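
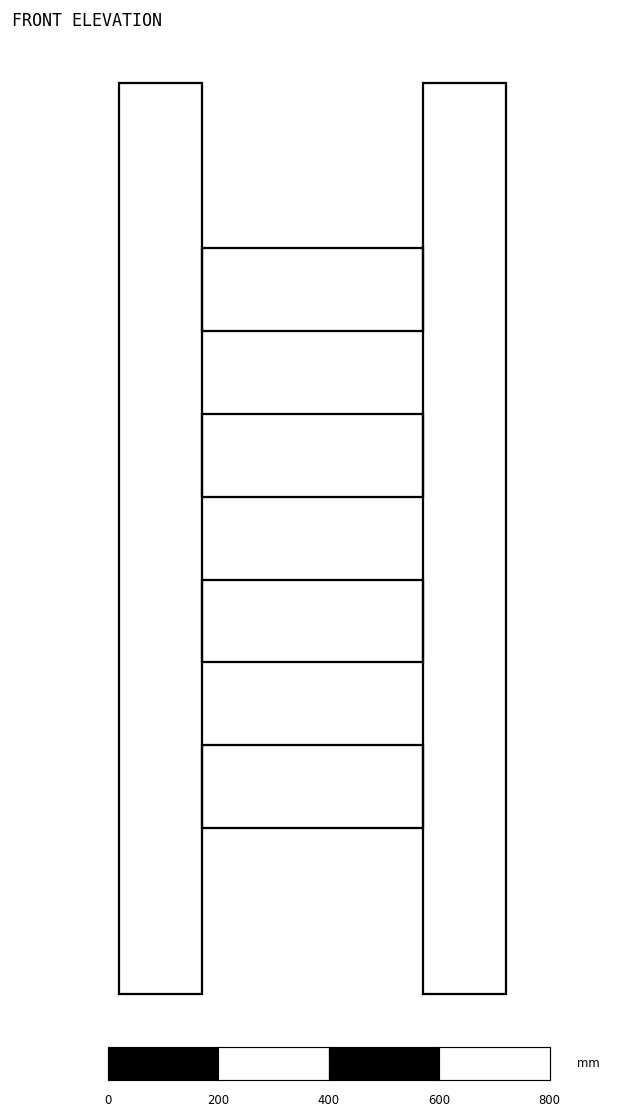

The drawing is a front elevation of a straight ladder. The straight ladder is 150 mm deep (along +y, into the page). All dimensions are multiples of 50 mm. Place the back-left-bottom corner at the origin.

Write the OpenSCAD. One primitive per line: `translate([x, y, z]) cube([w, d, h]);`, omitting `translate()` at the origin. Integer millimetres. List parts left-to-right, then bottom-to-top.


cube([150, 150, 1650]);
translate([150, 0, 300]) cube([400, 150, 150]);
translate([150, 0, 600]) cube([400, 150, 150]);
translate([150, 0, 900]) cube([400, 150, 150]);
translate([150, 0, 1200]) cube([400, 150, 150]);
translate([550, 0, 0]) cube([150, 150, 1650]);


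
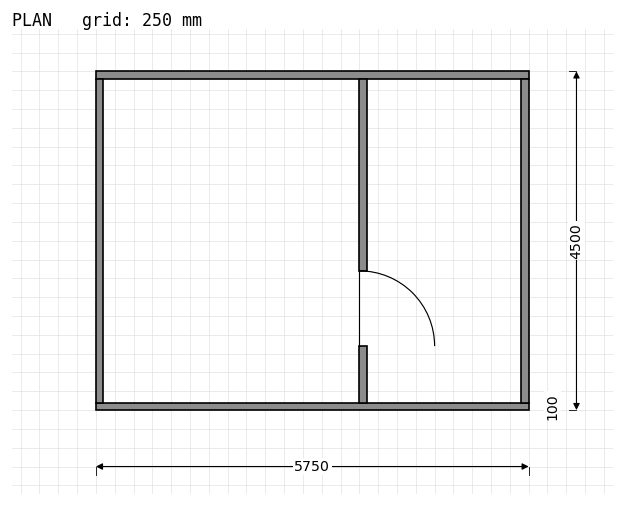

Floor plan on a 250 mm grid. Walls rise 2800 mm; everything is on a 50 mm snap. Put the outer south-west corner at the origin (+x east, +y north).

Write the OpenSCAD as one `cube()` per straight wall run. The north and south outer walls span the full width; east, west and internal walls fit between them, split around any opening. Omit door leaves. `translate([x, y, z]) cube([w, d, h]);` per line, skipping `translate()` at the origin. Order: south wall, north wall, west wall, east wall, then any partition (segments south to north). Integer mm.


cube([5750, 100, 2800]);
translate([0, 4400, 0]) cube([5750, 100, 2800]);
translate([0, 100, 0]) cube([100, 4300, 2800]);
translate([5650, 100, 0]) cube([100, 4300, 2800]);
translate([3500, 100, 0]) cube([100, 750, 2800]);
translate([3500, 1850, 0]) cube([100, 2550, 2800]);


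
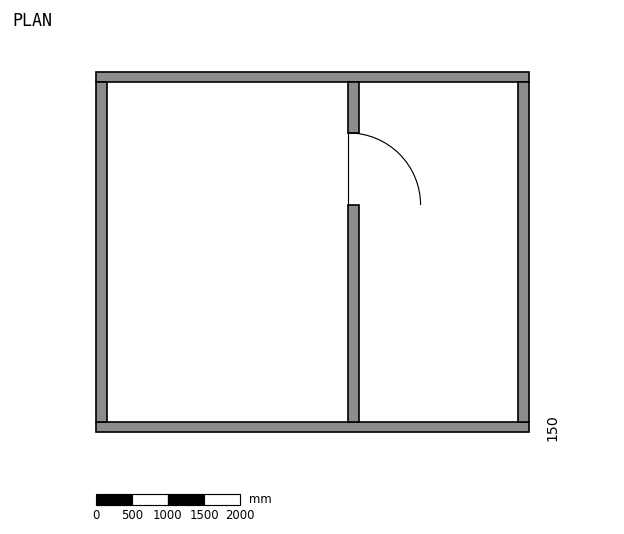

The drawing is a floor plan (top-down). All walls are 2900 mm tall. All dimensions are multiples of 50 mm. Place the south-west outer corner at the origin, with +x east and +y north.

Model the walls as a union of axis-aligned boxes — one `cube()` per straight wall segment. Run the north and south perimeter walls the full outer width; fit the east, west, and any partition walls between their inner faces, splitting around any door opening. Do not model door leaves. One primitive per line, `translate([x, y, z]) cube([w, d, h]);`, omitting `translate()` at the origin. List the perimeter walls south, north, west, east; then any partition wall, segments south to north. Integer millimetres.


cube([6000, 150, 2900]);
translate([0, 4850, 0]) cube([6000, 150, 2900]);
translate([0, 150, 0]) cube([150, 4700, 2900]);
translate([5850, 150, 0]) cube([150, 4700, 2900]);
translate([3500, 150, 0]) cube([150, 3000, 2900]);
translate([3500, 4150, 0]) cube([150, 700, 2900]);


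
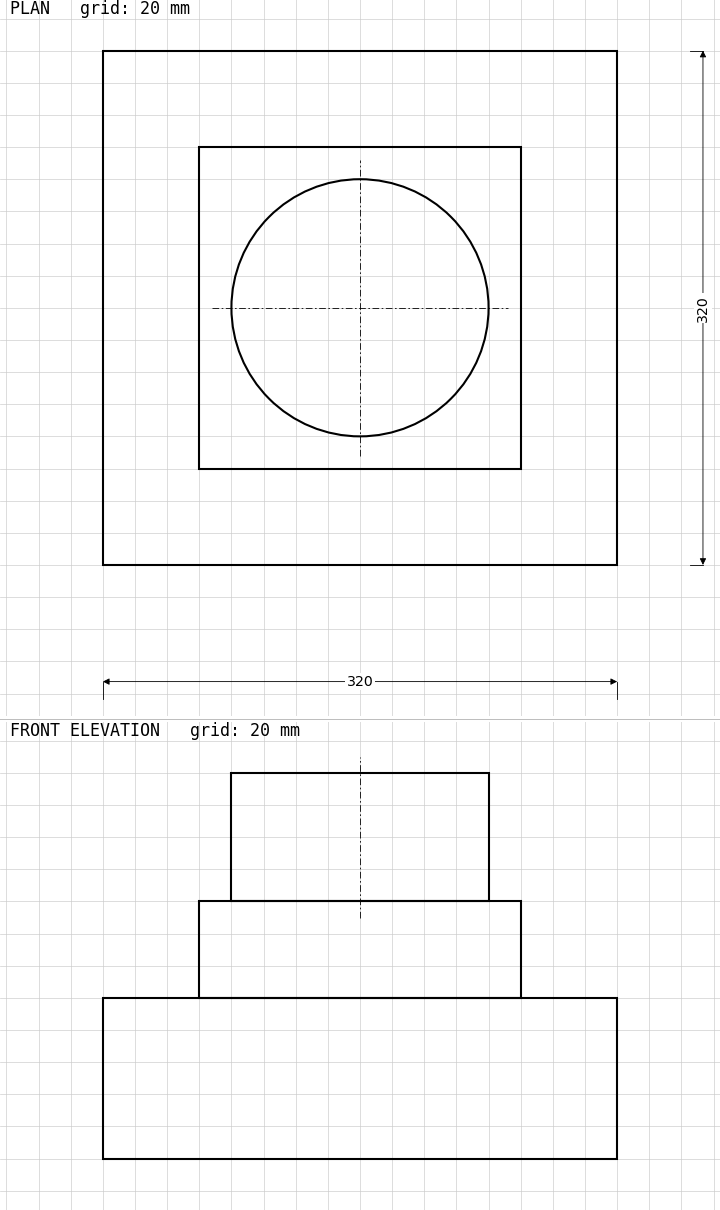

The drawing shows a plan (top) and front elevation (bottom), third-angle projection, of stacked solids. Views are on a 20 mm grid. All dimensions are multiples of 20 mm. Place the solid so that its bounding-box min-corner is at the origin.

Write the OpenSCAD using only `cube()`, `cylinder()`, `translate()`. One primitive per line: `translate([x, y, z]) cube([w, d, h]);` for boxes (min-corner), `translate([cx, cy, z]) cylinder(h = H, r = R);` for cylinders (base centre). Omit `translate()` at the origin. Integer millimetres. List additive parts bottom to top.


cube([320, 320, 100]);
translate([60, 60, 100]) cube([200, 200, 60]);
translate([160, 160, 160]) cylinder(h = 80, r = 80);


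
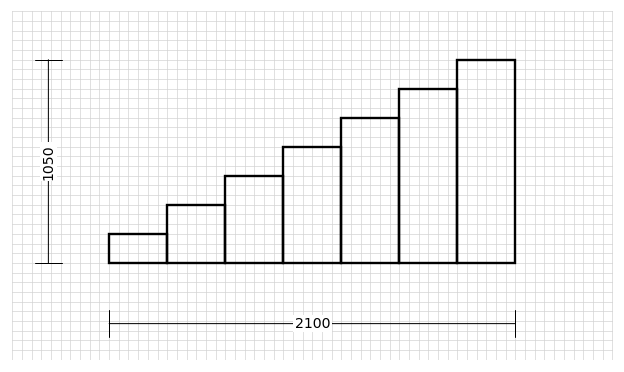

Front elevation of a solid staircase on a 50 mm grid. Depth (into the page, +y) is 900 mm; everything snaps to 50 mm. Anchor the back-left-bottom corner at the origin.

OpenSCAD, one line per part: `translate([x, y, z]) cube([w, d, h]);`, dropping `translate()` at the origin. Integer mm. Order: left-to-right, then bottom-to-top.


cube([300, 900, 150]);
translate([300, 0, 0]) cube([300, 900, 300]);
translate([600, 0, 0]) cube([300, 900, 450]);
translate([900, 0, 0]) cube([300, 900, 600]);
translate([1200, 0, 0]) cube([300, 900, 750]);
translate([1500, 0, 0]) cube([300, 900, 900]);
translate([1800, 0, 0]) cube([300, 900, 1050]);


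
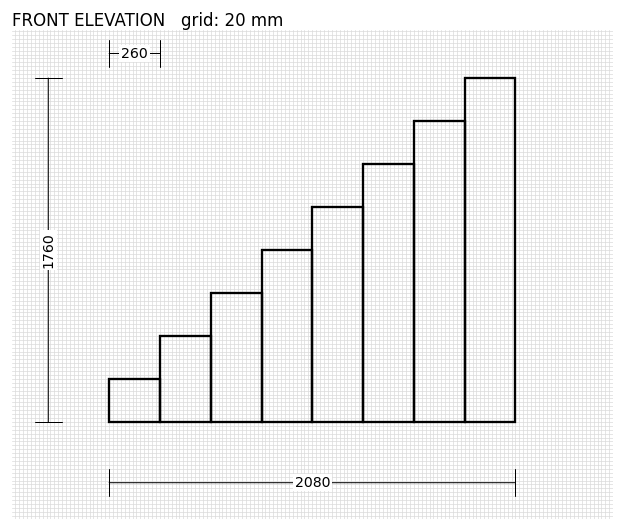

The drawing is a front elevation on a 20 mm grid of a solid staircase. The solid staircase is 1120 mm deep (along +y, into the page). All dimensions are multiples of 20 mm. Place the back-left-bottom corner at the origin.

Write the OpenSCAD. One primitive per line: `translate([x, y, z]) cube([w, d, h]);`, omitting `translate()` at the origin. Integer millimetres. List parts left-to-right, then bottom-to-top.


cube([260, 1120, 220]);
translate([260, 0, 0]) cube([260, 1120, 440]);
translate([520, 0, 0]) cube([260, 1120, 660]);
translate([780, 0, 0]) cube([260, 1120, 880]);
translate([1040, 0, 0]) cube([260, 1120, 1100]);
translate([1300, 0, 0]) cube([260, 1120, 1320]);
translate([1560, 0, 0]) cube([260, 1120, 1540]);
translate([1820, 0, 0]) cube([260, 1120, 1760]);


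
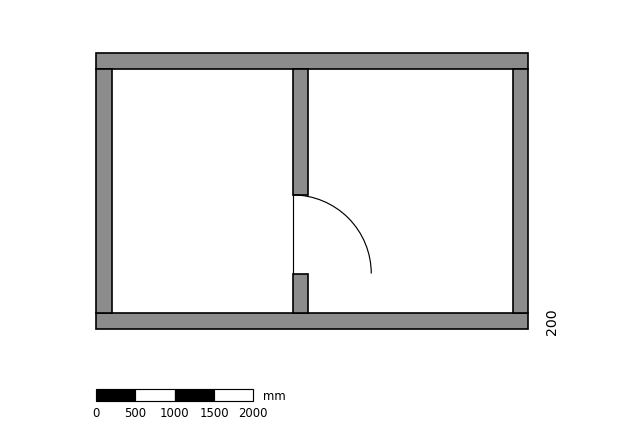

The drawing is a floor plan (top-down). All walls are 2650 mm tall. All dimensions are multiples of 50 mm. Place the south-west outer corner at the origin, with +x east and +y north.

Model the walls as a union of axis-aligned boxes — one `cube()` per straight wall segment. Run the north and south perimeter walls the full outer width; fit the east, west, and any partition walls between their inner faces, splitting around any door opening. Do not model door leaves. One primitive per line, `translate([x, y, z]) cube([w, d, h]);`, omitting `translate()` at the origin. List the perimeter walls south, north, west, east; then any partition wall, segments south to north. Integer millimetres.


cube([5500, 200, 2650]);
translate([0, 3300, 0]) cube([5500, 200, 2650]);
translate([0, 200, 0]) cube([200, 3100, 2650]);
translate([5300, 200, 0]) cube([200, 3100, 2650]);
translate([2500, 200, 0]) cube([200, 500, 2650]);
translate([2500, 1700, 0]) cube([200, 1600, 2650]);


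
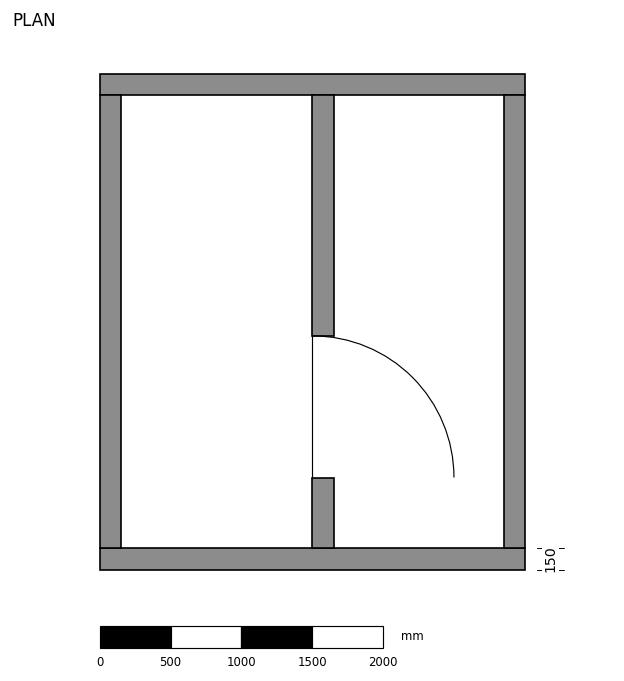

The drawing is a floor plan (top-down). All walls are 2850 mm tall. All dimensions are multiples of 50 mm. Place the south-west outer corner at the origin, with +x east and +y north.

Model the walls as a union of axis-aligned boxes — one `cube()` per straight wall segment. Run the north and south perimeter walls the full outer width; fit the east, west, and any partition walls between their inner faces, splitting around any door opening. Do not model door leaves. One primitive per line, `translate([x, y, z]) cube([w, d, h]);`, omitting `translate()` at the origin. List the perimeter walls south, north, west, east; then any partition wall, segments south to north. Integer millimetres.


cube([3000, 150, 2850]);
translate([0, 3350, 0]) cube([3000, 150, 2850]);
translate([0, 150, 0]) cube([150, 3200, 2850]);
translate([2850, 150, 0]) cube([150, 3200, 2850]);
translate([1500, 150, 0]) cube([150, 500, 2850]);
translate([1500, 1650, 0]) cube([150, 1700, 2850]);


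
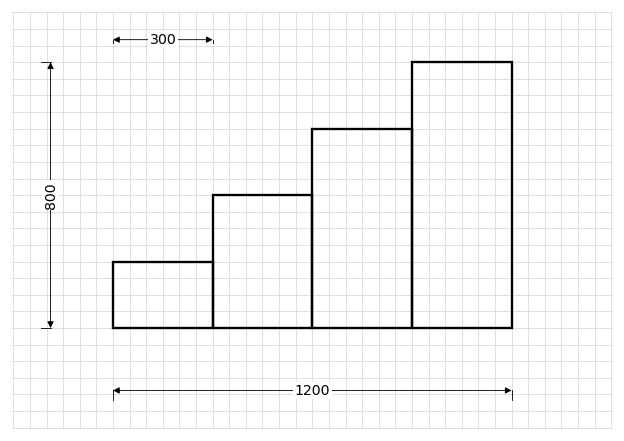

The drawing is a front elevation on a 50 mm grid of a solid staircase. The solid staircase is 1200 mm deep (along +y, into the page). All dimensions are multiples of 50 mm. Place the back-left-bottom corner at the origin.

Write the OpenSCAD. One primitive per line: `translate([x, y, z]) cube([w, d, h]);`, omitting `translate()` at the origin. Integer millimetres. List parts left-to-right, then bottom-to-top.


cube([300, 1200, 200]);
translate([300, 0, 0]) cube([300, 1200, 400]);
translate([600, 0, 0]) cube([300, 1200, 600]);
translate([900, 0, 0]) cube([300, 1200, 800]);


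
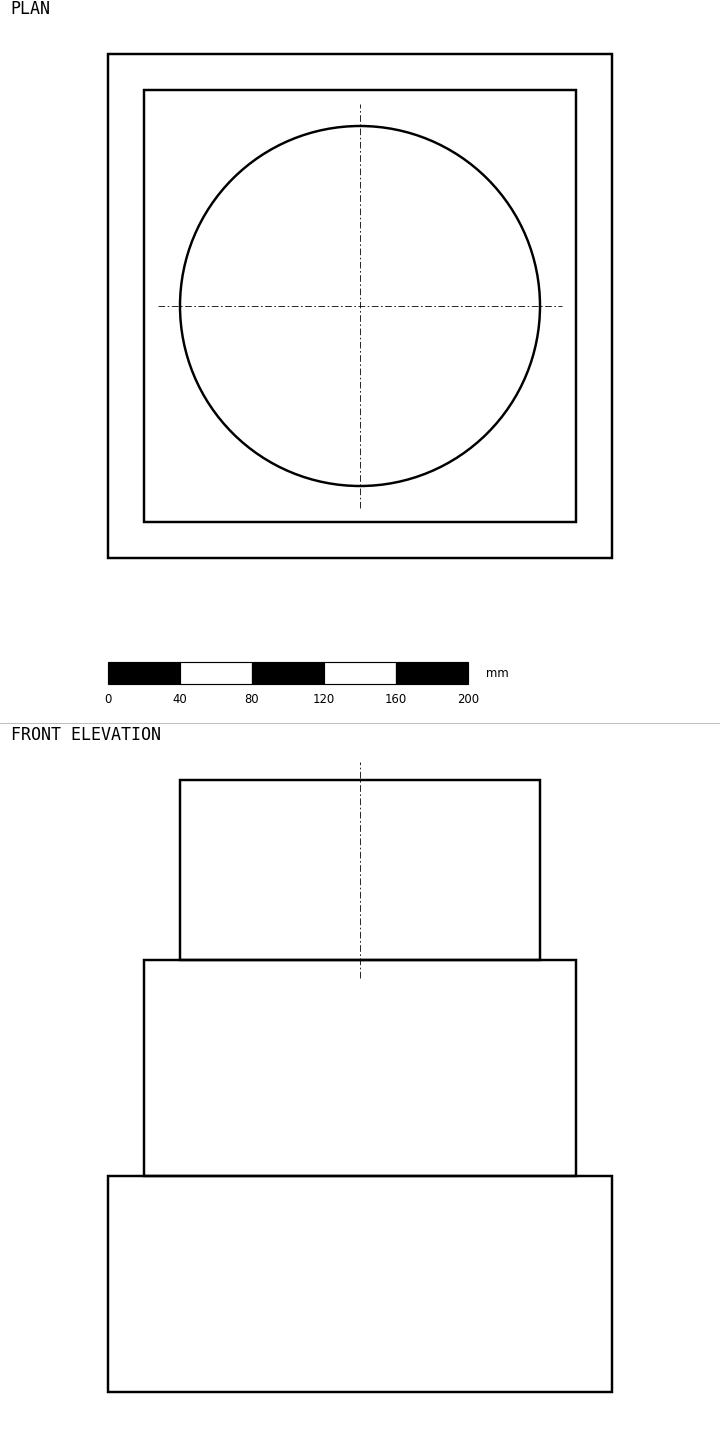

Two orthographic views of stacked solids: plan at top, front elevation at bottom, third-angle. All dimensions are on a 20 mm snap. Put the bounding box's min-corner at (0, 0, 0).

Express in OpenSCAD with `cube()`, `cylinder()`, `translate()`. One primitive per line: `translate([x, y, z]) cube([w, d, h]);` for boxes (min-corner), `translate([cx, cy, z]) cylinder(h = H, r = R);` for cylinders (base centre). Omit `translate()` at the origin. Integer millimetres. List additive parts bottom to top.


cube([280, 280, 120]);
translate([20, 20, 120]) cube([240, 240, 120]);
translate([140, 140, 240]) cylinder(h = 100, r = 100);


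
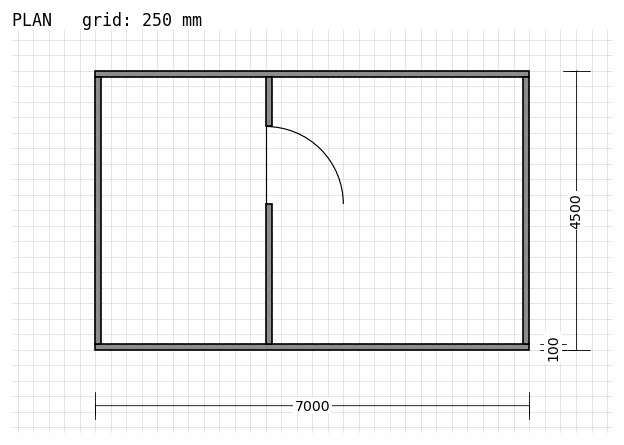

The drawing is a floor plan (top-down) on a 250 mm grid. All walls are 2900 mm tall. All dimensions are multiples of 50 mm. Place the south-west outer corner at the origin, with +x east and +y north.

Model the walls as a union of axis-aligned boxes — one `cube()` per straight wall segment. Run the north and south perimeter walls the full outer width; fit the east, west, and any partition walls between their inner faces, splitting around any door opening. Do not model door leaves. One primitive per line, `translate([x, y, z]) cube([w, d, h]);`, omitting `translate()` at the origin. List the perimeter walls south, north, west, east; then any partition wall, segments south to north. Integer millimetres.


cube([7000, 100, 2900]);
translate([0, 4400, 0]) cube([7000, 100, 2900]);
translate([0, 100, 0]) cube([100, 4300, 2900]);
translate([6900, 100, 0]) cube([100, 4300, 2900]);
translate([2750, 100, 0]) cube([100, 2250, 2900]);
translate([2750, 3600, 0]) cube([100, 800, 2900]);


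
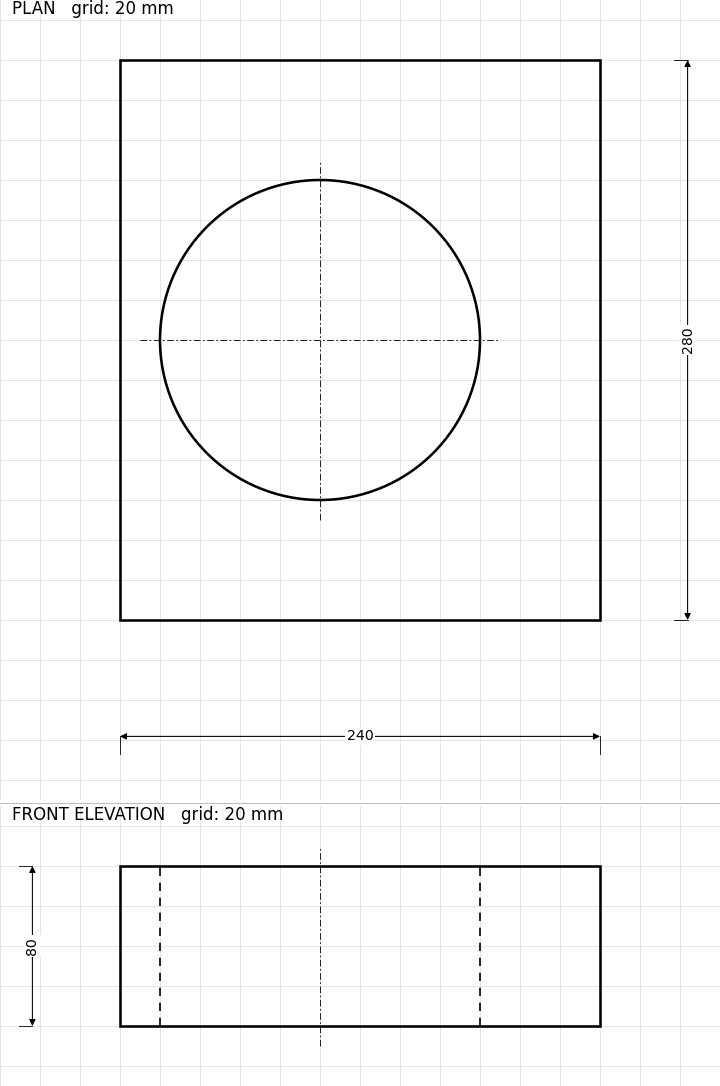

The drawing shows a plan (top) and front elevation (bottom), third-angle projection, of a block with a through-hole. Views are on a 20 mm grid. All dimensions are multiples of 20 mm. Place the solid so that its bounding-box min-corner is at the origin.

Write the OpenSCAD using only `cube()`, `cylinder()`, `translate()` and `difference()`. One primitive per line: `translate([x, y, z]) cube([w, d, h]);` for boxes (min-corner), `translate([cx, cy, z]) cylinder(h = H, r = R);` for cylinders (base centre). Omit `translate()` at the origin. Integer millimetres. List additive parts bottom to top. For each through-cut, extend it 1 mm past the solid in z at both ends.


difference() {
  cube([240, 280, 80]);
  translate([100, 140, -1]) cylinder(h = 82, r = 80);
}


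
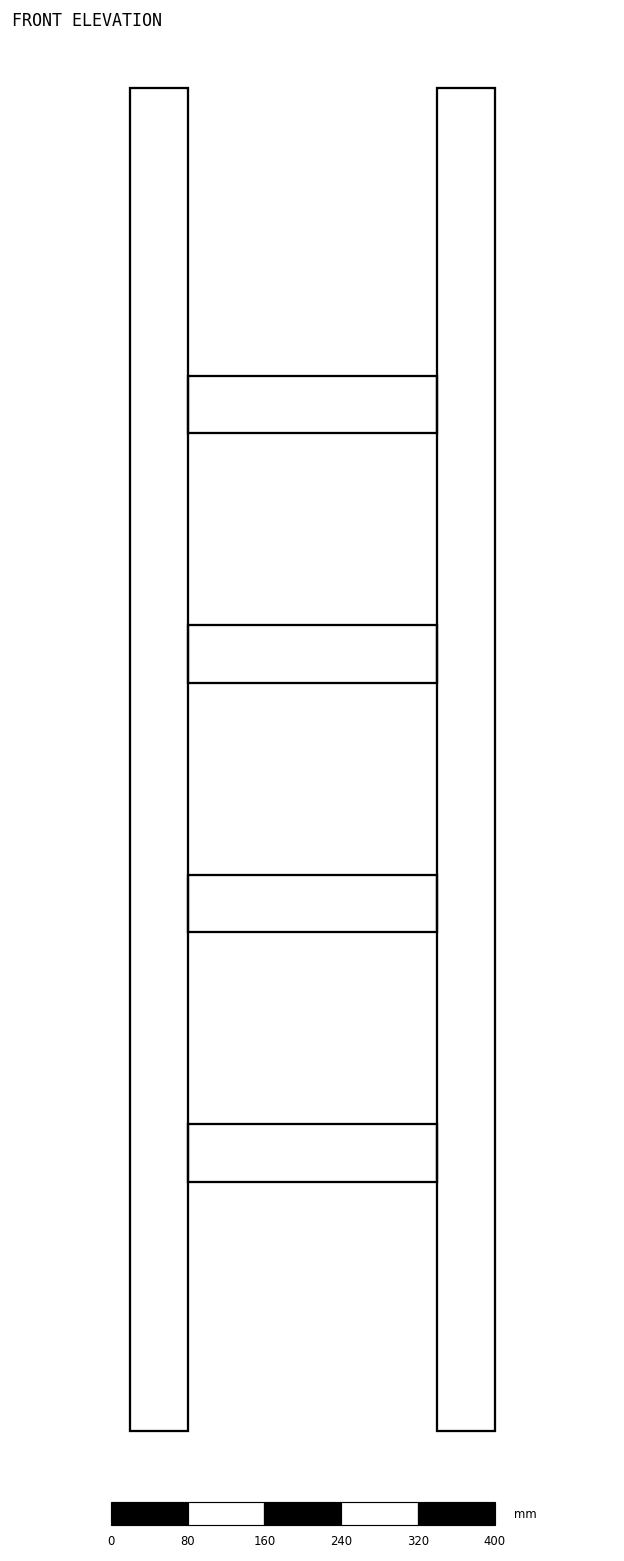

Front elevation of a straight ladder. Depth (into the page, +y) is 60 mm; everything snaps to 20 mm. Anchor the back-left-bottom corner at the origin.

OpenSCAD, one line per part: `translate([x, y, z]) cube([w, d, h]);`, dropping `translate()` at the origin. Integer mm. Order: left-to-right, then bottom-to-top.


cube([60, 60, 1400]);
translate([60, 0, 260]) cube([260, 60, 60]);
translate([60, 0, 520]) cube([260, 60, 60]);
translate([60, 0, 780]) cube([260, 60, 60]);
translate([60, 0, 1040]) cube([260, 60, 60]);
translate([320, 0, 0]) cube([60, 60, 1400]);


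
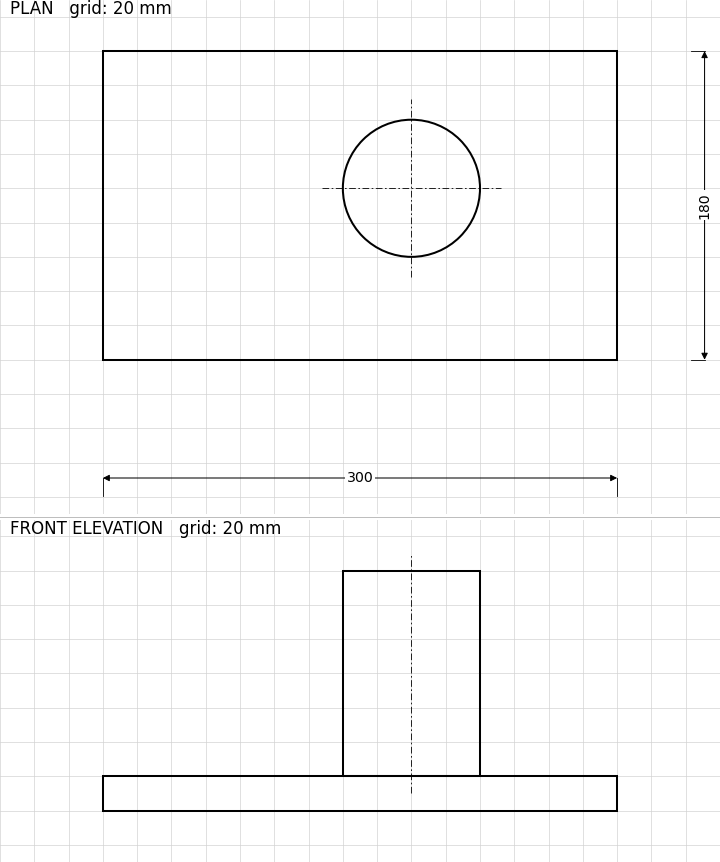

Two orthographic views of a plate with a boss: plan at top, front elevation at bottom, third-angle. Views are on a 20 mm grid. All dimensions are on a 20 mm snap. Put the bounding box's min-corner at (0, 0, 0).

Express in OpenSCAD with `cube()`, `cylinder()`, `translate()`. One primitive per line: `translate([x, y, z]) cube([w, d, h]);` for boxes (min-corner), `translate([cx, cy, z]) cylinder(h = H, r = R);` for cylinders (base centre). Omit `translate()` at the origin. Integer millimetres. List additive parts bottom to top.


cube([300, 180, 20]);
translate([180, 100, 20]) cylinder(h = 120, r = 40);


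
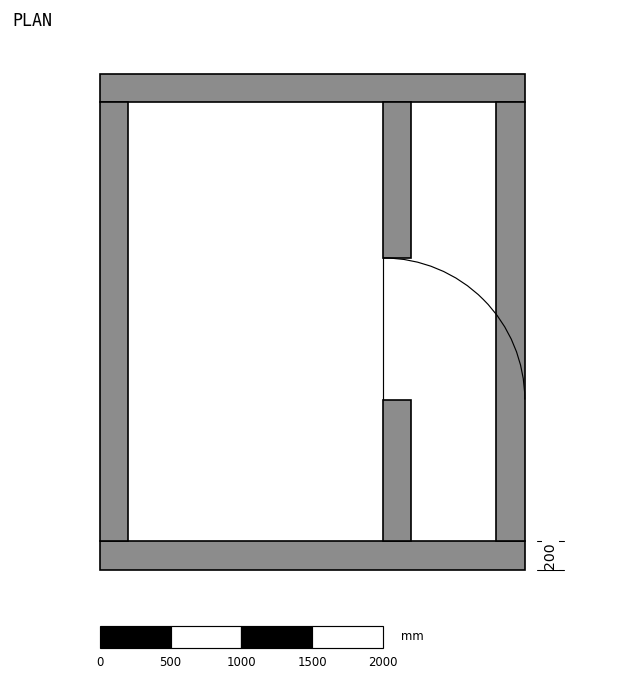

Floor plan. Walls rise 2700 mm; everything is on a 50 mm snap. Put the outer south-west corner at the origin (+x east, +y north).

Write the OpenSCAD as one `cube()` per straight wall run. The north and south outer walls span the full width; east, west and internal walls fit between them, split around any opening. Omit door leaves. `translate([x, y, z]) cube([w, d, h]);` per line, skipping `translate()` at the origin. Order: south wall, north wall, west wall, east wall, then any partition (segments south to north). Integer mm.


cube([3000, 200, 2700]);
translate([0, 3300, 0]) cube([3000, 200, 2700]);
translate([0, 200, 0]) cube([200, 3100, 2700]);
translate([2800, 200, 0]) cube([200, 3100, 2700]);
translate([2000, 200, 0]) cube([200, 1000, 2700]);
translate([2000, 2200, 0]) cube([200, 1100, 2700]);


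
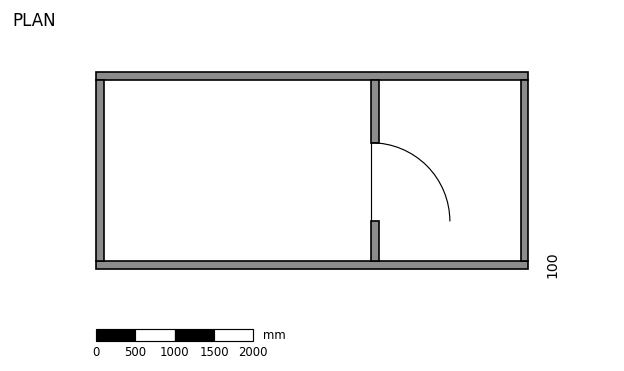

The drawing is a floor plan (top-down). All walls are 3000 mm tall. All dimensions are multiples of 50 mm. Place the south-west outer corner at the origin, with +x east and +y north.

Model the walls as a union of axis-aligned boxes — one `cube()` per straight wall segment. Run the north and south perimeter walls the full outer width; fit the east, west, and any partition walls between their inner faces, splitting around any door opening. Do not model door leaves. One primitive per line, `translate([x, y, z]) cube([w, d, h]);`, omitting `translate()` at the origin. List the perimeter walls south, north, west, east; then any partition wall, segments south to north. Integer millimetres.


cube([5500, 100, 3000]);
translate([0, 2400, 0]) cube([5500, 100, 3000]);
translate([0, 100, 0]) cube([100, 2300, 3000]);
translate([5400, 100, 0]) cube([100, 2300, 3000]);
translate([3500, 100, 0]) cube([100, 500, 3000]);
translate([3500, 1600, 0]) cube([100, 800, 3000]);


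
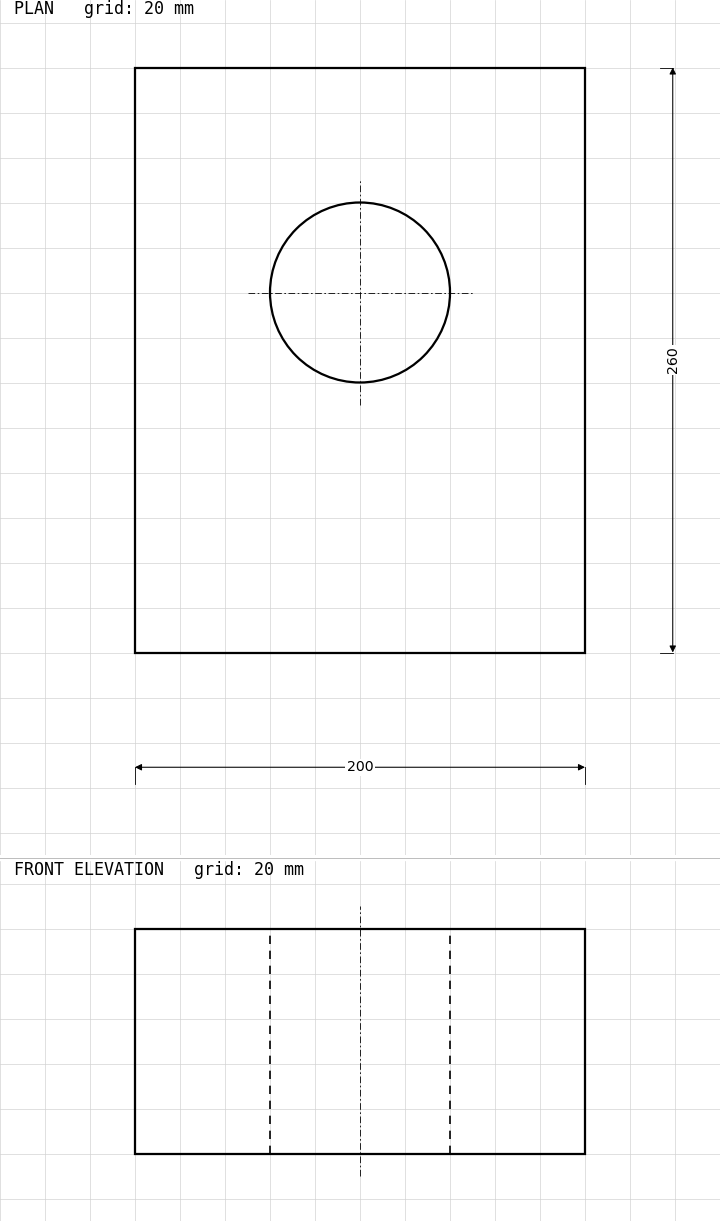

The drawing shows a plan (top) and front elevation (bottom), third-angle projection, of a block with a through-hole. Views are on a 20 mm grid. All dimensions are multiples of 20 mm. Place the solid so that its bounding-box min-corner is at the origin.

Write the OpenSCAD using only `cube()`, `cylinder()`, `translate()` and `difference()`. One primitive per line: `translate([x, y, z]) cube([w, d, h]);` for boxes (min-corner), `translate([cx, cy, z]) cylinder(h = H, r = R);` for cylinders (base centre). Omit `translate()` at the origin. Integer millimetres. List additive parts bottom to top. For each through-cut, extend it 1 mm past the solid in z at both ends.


difference() {
  cube([200, 260, 100]);
  translate([100, 160, -1]) cylinder(h = 102, r = 40);
}


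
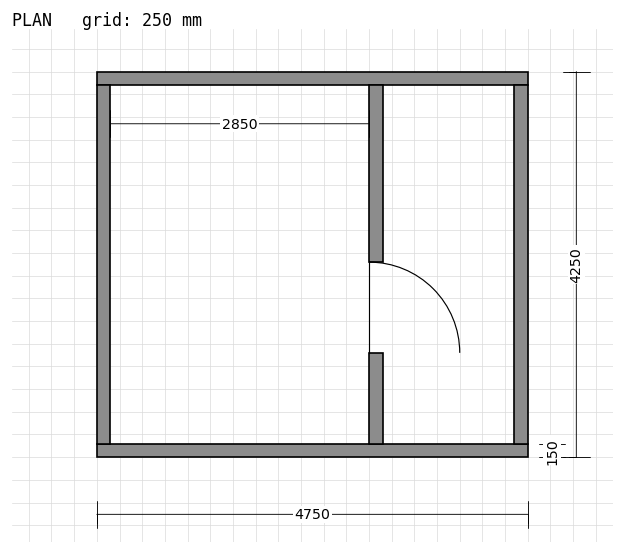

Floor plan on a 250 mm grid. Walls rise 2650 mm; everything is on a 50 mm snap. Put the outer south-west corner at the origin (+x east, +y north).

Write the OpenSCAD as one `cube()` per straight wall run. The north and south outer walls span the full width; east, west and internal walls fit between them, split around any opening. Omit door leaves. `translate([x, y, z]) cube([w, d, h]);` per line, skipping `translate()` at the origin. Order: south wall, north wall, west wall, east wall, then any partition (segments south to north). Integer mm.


cube([4750, 150, 2650]);
translate([0, 4100, 0]) cube([4750, 150, 2650]);
translate([0, 150, 0]) cube([150, 3950, 2650]);
translate([4600, 150, 0]) cube([150, 3950, 2650]);
translate([3000, 150, 0]) cube([150, 1000, 2650]);
translate([3000, 2150, 0]) cube([150, 1950, 2650]);


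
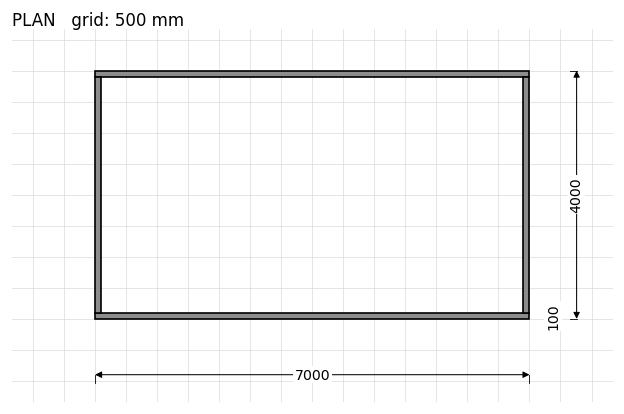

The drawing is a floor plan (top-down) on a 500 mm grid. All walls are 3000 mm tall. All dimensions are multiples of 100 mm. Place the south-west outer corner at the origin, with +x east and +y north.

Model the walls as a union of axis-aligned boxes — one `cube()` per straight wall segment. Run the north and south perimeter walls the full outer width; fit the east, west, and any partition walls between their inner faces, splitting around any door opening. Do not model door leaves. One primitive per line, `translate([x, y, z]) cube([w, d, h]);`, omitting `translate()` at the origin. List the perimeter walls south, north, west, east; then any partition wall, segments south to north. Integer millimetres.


cube([7000, 100, 3000]);
translate([0, 3900, 0]) cube([7000, 100, 3000]);
translate([0, 100, 0]) cube([100, 3800, 3000]);
translate([6900, 100, 0]) cube([100, 3800, 3000]);


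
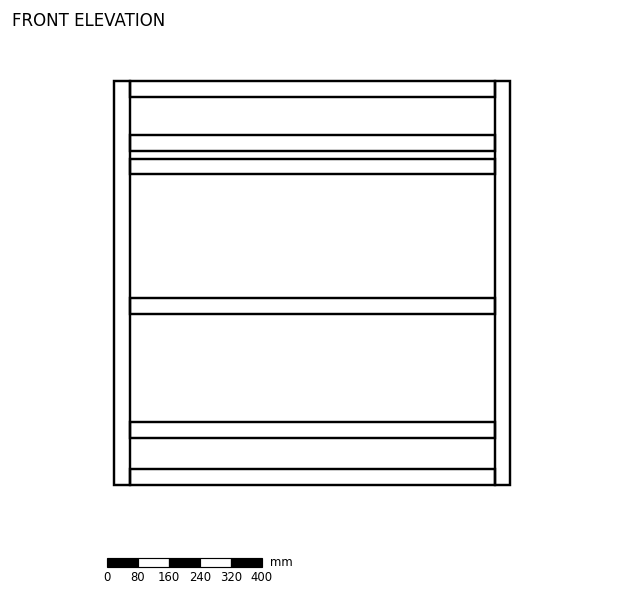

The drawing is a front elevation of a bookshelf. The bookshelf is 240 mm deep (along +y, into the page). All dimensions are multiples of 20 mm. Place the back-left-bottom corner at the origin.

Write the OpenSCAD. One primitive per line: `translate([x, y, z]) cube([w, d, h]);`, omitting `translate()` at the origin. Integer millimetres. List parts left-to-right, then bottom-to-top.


cube([40, 240, 1040]);
translate([40, 0, 0]) cube([940, 240, 40]);
translate([40, 0, 120]) cube([940, 240, 40]);
translate([40, 0, 440]) cube([940, 240, 40]);
translate([40, 0, 800]) cube([940, 240, 40]);
translate([40, 0, 860]) cube([940, 240, 40]);
translate([40, 0, 1000]) cube([940, 240, 40]);
translate([980, 0, 0]) cube([40, 240, 1040]);


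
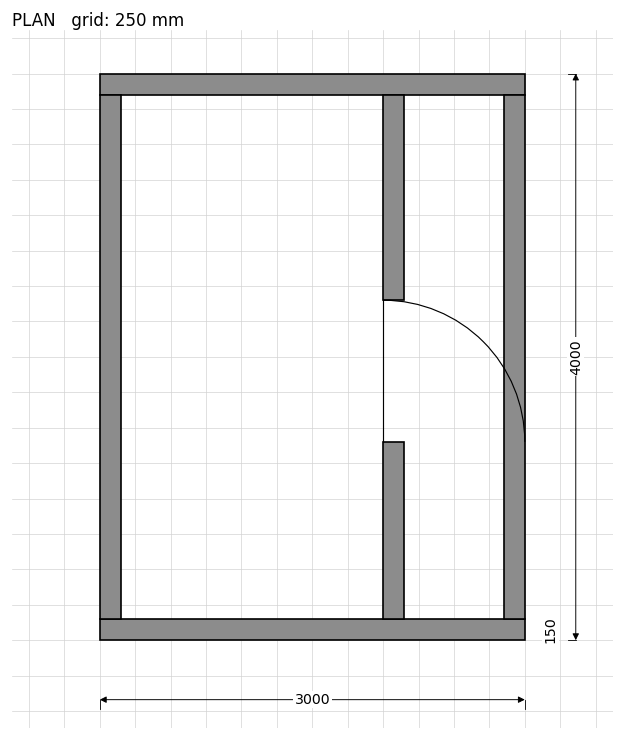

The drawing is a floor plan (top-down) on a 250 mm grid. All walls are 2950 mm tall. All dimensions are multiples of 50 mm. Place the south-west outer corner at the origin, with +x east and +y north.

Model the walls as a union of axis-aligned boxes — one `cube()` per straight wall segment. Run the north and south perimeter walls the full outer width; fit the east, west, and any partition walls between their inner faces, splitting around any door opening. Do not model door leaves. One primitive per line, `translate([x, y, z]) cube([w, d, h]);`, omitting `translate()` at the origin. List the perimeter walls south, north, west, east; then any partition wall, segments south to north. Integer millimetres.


cube([3000, 150, 2950]);
translate([0, 3850, 0]) cube([3000, 150, 2950]);
translate([0, 150, 0]) cube([150, 3700, 2950]);
translate([2850, 150, 0]) cube([150, 3700, 2950]);
translate([2000, 150, 0]) cube([150, 1250, 2950]);
translate([2000, 2400, 0]) cube([150, 1450, 2950]);


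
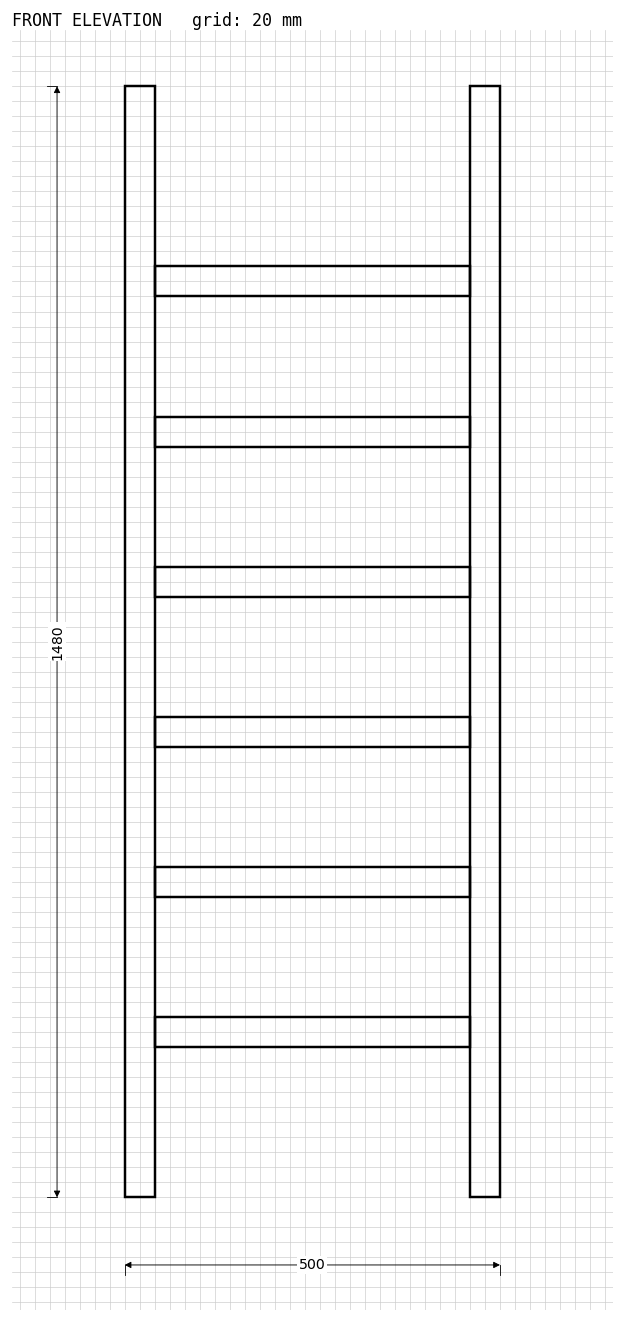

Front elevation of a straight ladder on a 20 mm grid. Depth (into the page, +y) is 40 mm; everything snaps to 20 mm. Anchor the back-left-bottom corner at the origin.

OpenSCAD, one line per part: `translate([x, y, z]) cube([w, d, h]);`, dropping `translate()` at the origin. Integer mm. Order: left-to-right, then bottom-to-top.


cube([40, 40, 1480]);
translate([40, 0, 200]) cube([420, 40, 40]);
translate([40, 0, 400]) cube([420, 40, 40]);
translate([40, 0, 600]) cube([420, 40, 40]);
translate([40, 0, 800]) cube([420, 40, 40]);
translate([40, 0, 1000]) cube([420, 40, 40]);
translate([40, 0, 1200]) cube([420, 40, 40]);
translate([460, 0, 0]) cube([40, 40, 1480]);


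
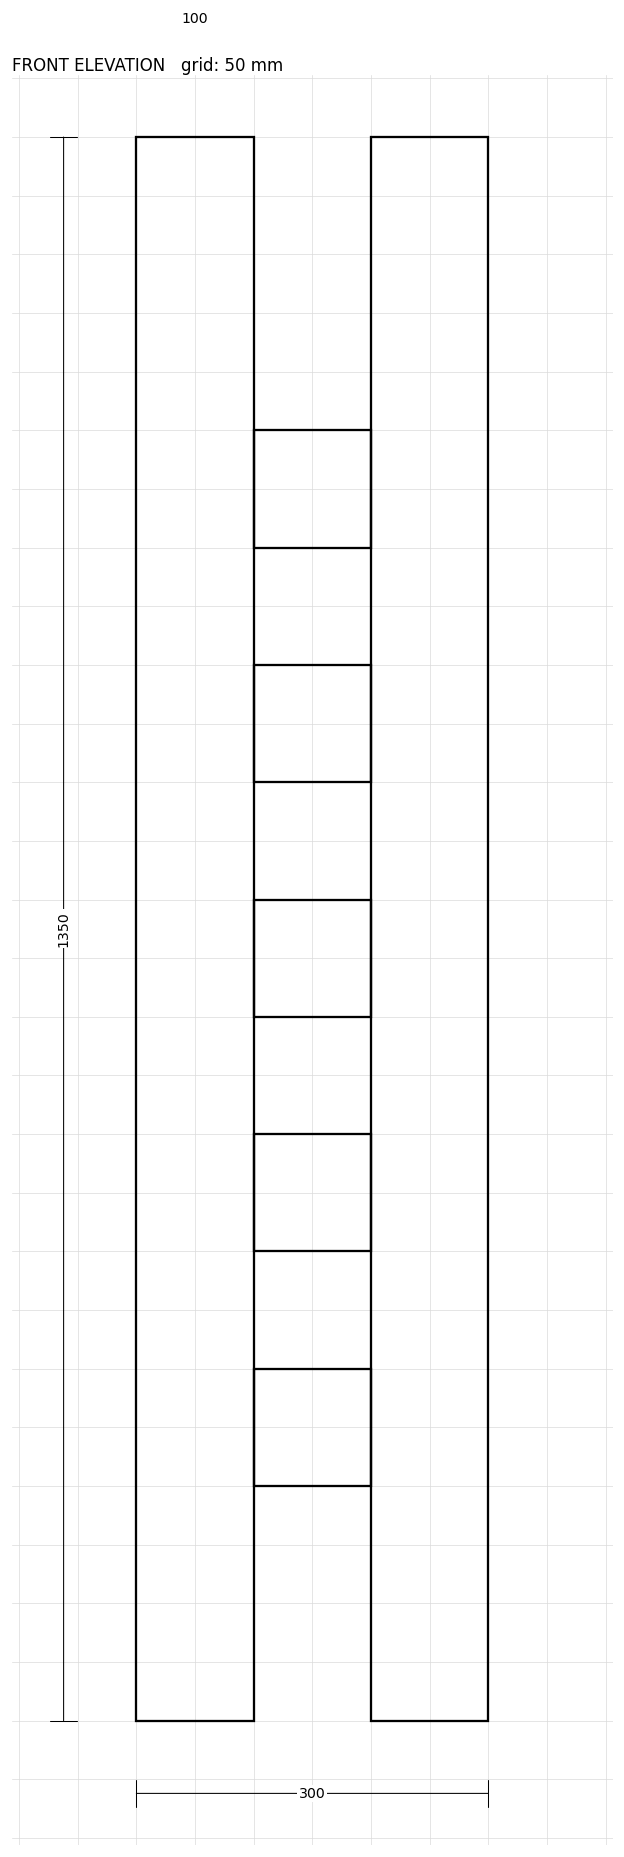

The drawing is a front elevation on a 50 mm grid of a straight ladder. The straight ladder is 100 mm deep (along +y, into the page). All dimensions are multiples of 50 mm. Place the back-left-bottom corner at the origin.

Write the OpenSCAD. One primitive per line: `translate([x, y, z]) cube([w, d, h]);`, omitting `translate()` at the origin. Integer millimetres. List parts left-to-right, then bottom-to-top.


cube([100, 100, 1350]);
translate([100, 0, 200]) cube([100, 100, 100]);
translate([100, 0, 400]) cube([100, 100, 100]);
translate([100, 0, 600]) cube([100, 100, 100]);
translate([100, 0, 800]) cube([100, 100, 100]);
translate([100, 0, 1000]) cube([100, 100, 100]);
translate([200, 0, 0]) cube([100, 100, 1350]);


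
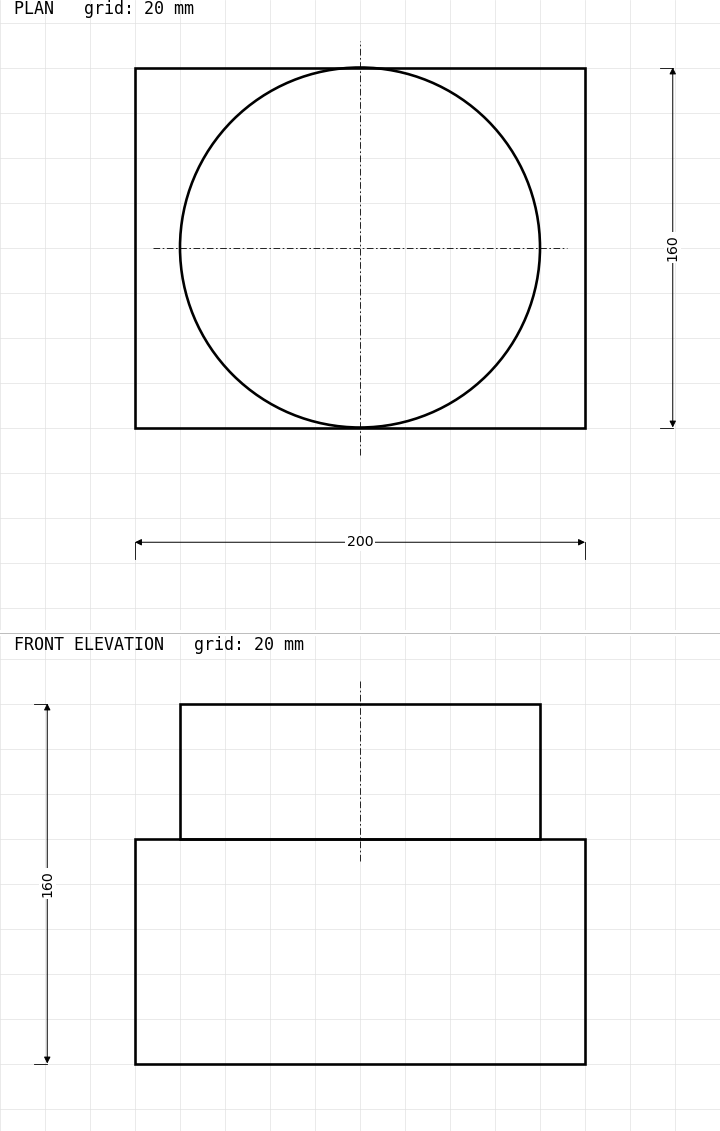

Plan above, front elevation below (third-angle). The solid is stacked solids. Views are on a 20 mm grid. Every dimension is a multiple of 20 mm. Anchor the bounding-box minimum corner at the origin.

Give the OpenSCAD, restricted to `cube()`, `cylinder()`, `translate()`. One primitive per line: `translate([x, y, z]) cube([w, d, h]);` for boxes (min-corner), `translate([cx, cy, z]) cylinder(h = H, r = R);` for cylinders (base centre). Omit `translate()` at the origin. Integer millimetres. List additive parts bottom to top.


cube([200, 160, 100]);
translate([100, 80, 100]) cylinder(h = 60, r = 80);


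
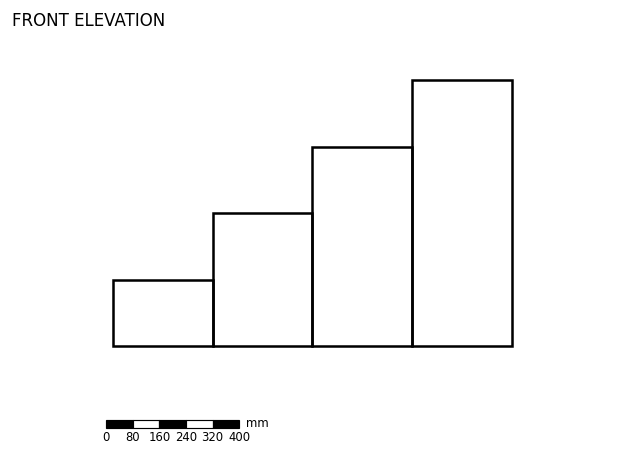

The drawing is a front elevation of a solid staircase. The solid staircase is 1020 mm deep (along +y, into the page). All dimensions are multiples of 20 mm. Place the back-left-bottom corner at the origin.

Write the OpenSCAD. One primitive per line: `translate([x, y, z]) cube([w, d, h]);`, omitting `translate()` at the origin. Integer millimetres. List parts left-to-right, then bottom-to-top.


cube([300, 1020, 200]);
translate([300, 0, 0]) cube([300, 1020, 400]);
translate([600, 0, 0]) cube([300, 1020, 600]);
translate([900, 0, 0]) cube([300, 1020, 800]);


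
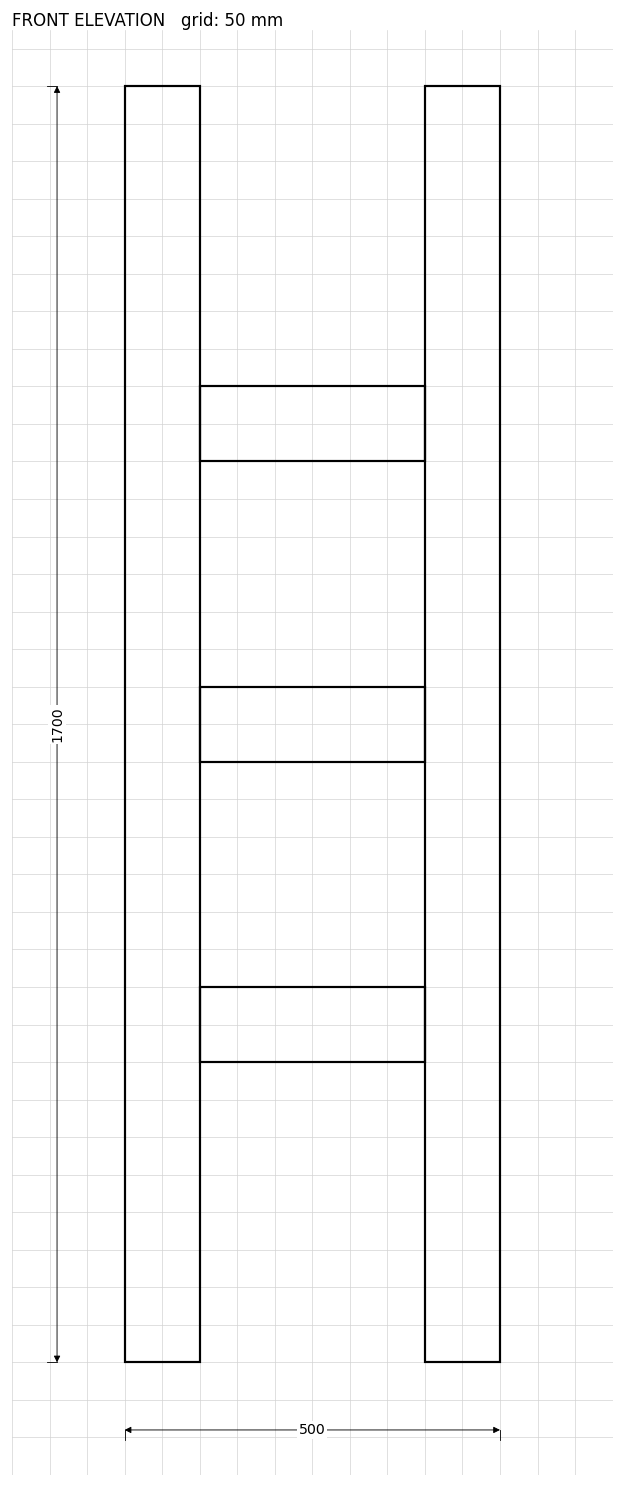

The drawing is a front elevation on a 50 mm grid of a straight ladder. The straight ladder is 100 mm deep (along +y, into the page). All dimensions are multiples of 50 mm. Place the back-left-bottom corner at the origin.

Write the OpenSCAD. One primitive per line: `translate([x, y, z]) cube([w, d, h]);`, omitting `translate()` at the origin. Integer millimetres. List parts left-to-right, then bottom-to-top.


cube([100, 100, 1700]);
translate([100, 0, 400]) cube([300, 100, 100]);
translate([100, 0, 800]) cube([300, 100, 100]);
translate([100, 0, 1200]) cube([300, 100, 100]);
translate([400, 0, 0]) cube([100, 100, 1700]);


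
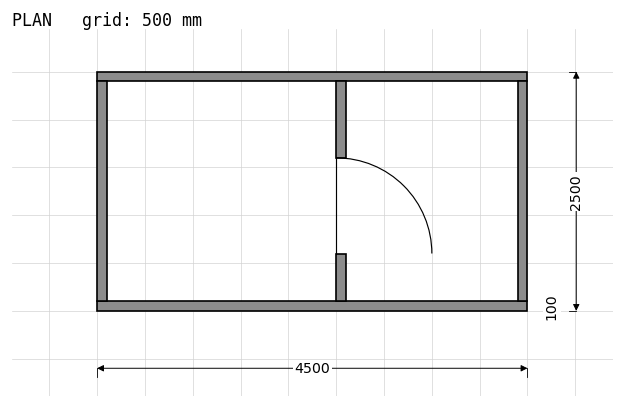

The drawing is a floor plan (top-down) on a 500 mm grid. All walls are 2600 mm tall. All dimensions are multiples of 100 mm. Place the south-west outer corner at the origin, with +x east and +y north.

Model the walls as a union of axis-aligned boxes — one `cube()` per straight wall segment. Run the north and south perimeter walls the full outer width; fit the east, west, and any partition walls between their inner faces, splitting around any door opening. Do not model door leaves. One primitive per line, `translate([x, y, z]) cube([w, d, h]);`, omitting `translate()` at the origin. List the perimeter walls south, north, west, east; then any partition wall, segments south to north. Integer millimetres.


cube([4500, 100, 2600]);
translate([0, 2400, 0]) cube([4500, 100, 2600]);
translate([0, 100, 0]) cube([100, 2300, 2600]);
translate([4400, 100, 0]) cube([100, 2300, 2600]);
translate([2500, 100, 0]) cube([100, 500, 2600]);
translate([2500, 1600, 0]) cube([100, 800, 2600]);


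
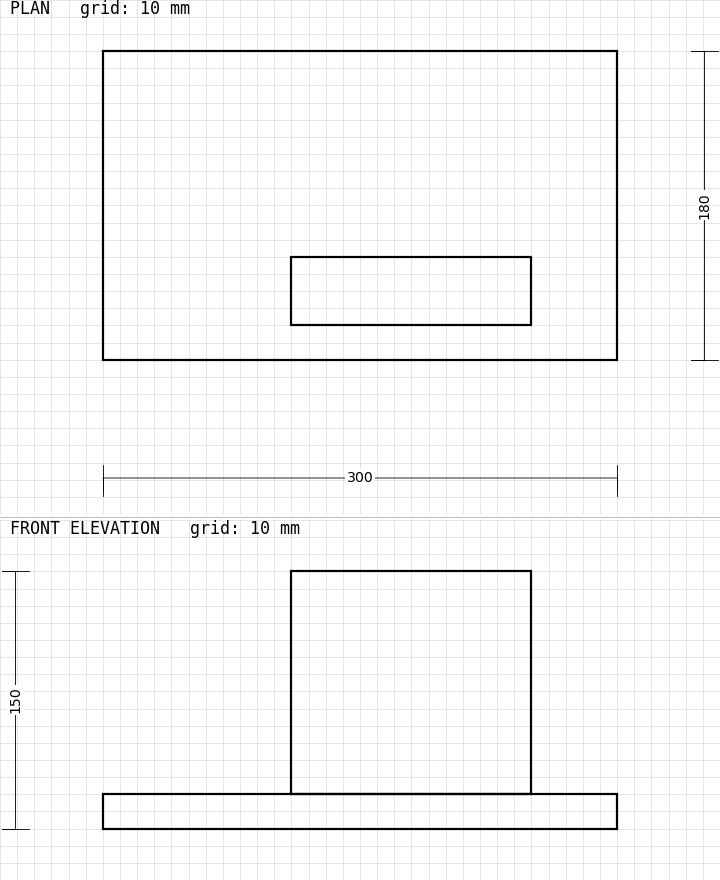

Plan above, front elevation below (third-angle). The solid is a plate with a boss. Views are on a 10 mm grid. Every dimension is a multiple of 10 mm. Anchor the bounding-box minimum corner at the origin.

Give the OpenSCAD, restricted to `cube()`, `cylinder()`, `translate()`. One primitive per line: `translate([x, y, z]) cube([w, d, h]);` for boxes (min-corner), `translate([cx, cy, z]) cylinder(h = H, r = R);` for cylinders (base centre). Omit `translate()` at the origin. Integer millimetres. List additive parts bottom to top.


cube([300, 180, 20]);
translate([110, 20, 20]) cube([140, 40, 130]);


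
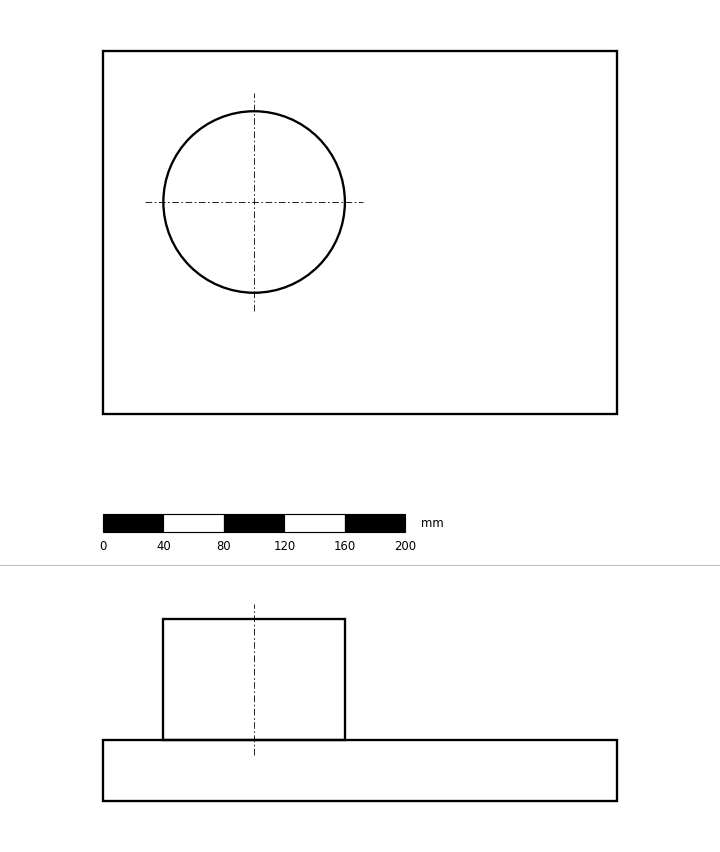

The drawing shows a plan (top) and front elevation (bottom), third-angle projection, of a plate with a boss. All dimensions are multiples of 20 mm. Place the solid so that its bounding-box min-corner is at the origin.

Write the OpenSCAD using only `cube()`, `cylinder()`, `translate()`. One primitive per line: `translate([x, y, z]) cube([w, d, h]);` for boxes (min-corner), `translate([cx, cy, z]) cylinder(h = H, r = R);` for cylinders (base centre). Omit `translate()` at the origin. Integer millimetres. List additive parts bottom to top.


cube([340, 240, 40]);
translate([100, 140, 40]) cylinder(h = 80, r = 60);


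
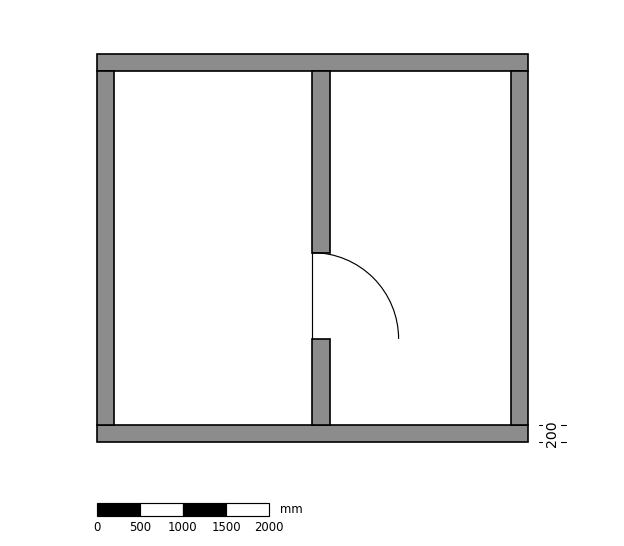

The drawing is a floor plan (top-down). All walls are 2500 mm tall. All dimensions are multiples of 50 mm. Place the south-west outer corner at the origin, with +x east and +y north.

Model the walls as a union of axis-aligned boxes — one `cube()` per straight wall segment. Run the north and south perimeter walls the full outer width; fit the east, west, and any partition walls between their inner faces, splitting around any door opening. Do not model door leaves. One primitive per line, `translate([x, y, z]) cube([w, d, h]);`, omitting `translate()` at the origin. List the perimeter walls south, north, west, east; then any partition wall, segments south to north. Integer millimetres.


cube([5000, 200, 2500]);
translate([0, 4300, 0]) cube([5000, 200, 2500]);
translate([0, 200, 0]) cube([200, 4100, 2500]);
translate([4800, 200, 0]) cube([200, 4100, 2500]);
translate([2500, 200, 0]) cube([200, 1000, 2500]);
translate([2500, 2200, 0]) cube([200, 2100, 2500]);


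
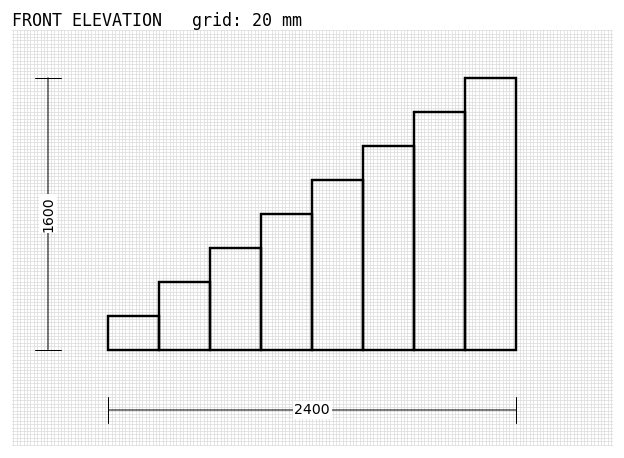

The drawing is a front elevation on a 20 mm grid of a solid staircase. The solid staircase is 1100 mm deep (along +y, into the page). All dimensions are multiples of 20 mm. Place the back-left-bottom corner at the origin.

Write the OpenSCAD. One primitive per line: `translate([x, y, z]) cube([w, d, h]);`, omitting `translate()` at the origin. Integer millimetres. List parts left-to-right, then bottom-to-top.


cube([300, 1100, 200]);
translate([300, 0, 0]) cube([300, 1100, 400]);
translate([600, 0, 0]) cube([300, 1100, 600]);
translate([900, 0, 0]) cube([300, 1100, 800]);
translate([1200, 0, 0]) cube([300, 1100, 1000]);
translate([1500, 0, 0]) cube([300, 1100, 1200]);
translate([1800, 0, 0]) cube([300, 1100, 1400]);
translate([2100, 0, 0]) cube([300, 1100, 1600]);


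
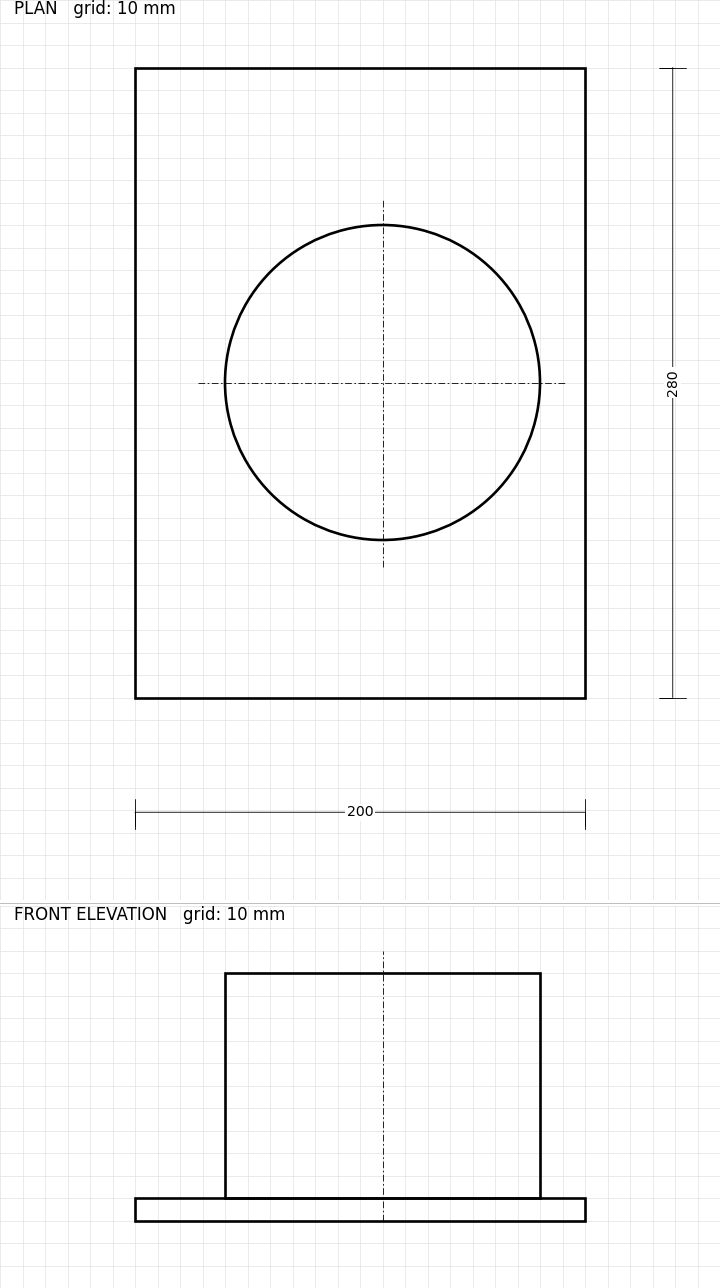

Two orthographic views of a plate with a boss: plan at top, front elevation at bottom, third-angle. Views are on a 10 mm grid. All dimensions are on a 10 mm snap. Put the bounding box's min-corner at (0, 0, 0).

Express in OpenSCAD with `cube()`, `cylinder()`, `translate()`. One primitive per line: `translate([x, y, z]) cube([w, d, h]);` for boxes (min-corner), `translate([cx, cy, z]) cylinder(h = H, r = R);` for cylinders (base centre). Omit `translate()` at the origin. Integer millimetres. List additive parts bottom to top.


cube([200, 280, 10]);
translate([110, 140, 10]) cylinder(h = 100, r = 70);


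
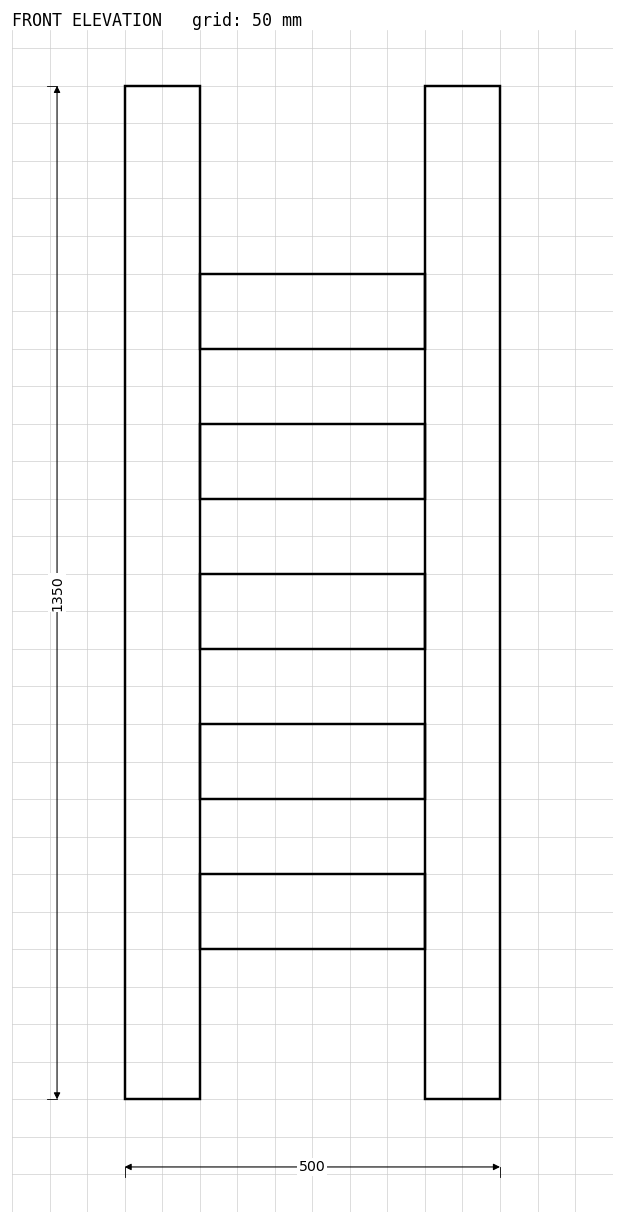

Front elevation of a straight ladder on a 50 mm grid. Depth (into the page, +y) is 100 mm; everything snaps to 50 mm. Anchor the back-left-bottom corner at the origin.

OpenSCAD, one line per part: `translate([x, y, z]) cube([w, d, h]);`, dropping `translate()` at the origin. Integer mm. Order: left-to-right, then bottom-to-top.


cube([100, 100, 1350]);
translate([100, 0, 200]) cube([300, 100, 100]);
translate([100, 0, 400]) cube([300, 100, 100]);
translate([100, 0, 600]) cube([300, 100, 100]);
translate([100, 0, 800]) cube([300, 100, 100]);
translate([100, 0, 1000]) cube([300, 100, 100]);
translate([400, 0, 0]) cube([100, 100, 1350]);


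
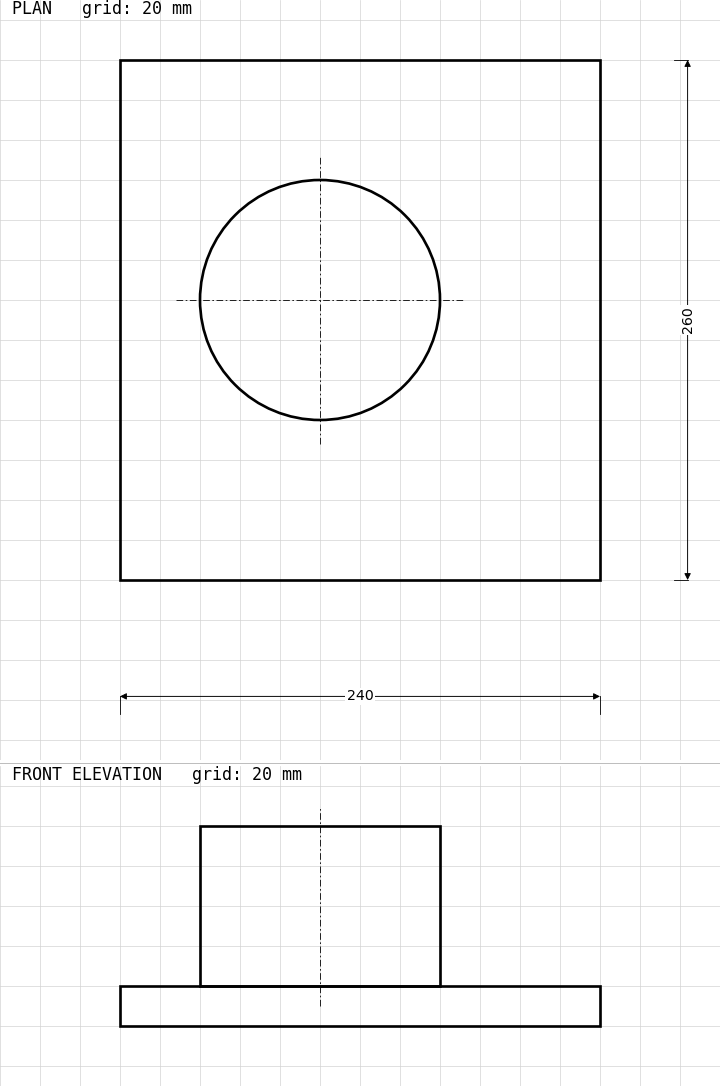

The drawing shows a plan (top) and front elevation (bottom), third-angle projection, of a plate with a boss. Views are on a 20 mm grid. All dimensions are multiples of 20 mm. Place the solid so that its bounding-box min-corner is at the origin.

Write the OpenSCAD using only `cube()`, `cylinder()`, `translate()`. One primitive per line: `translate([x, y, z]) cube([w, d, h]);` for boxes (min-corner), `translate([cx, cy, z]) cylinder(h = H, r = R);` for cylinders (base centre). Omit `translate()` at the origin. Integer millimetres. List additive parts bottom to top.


cube([240, 260, 20]);
translate([100, 140, 20]) cylinder(h = 80, r = 60);


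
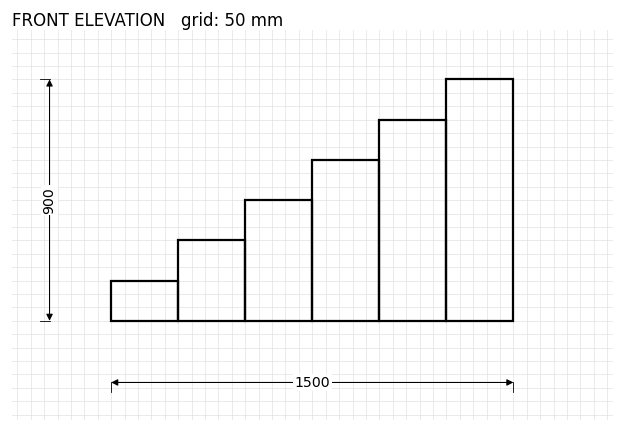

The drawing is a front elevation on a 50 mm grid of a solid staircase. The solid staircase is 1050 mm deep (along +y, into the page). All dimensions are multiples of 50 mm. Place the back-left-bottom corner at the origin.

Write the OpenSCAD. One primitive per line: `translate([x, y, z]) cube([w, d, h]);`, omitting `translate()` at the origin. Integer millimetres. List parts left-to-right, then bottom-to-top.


cube([250, 1050, 150]);
translate([250, 0, 0]) cube([250, 1050, 300]);
translate([500, 0, 0]) cube([250, 1050, 450]);
translate([750, 0, 0]) cube([250, 1050, 600]);
translate([1000, 0, 0]) cube([250, 1050, 750]);
translate([1250, 0, 0]) cube([250, 1050, 900]);


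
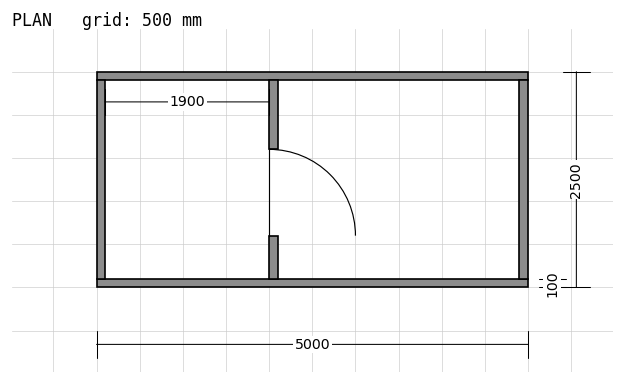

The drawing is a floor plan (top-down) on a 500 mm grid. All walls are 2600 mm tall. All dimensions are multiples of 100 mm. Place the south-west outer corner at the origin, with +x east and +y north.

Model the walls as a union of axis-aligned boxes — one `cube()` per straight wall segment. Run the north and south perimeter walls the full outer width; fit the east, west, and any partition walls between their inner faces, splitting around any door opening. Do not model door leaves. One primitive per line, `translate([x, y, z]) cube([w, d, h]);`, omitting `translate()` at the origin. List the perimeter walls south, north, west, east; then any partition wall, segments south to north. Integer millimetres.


cube([5000, 100, 2600]);
translate([0, 2400, 0]) cube([5000, 100, 2600]);
translate([0, 100, 0]) cube([100, 2300, 2600]);
translate([4900, 100, 0]) cube([100, 2300, 2600]);
translate([2000, 100, 0]) cube([100, 500, 2600]);
translate([2000, 1600, 0]) cube([100, 800, 2600]);


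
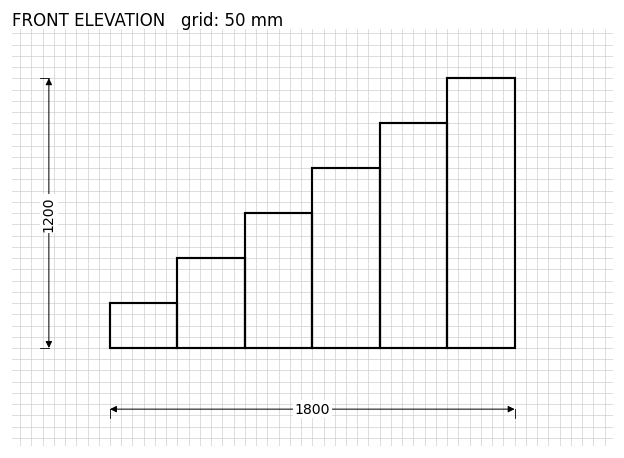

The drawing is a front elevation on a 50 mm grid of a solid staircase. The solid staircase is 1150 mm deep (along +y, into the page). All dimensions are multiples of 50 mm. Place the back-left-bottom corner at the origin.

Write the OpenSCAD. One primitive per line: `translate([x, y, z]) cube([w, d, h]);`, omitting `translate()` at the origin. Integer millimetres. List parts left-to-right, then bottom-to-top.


cube([300, 1150, 200]);
translate([300, 0, 0]) cube([300, 1150, 400]);
translate([600, 0, 0]) cube([300, 1150, 600]);
translate([900, 0, 0]) cube([300, 1150, 800]);
translate([1200, 0, 0]) cube([300, 1150, 1000]);
translate([1500, 0, 0]) cube([300, 1150, 1200]);


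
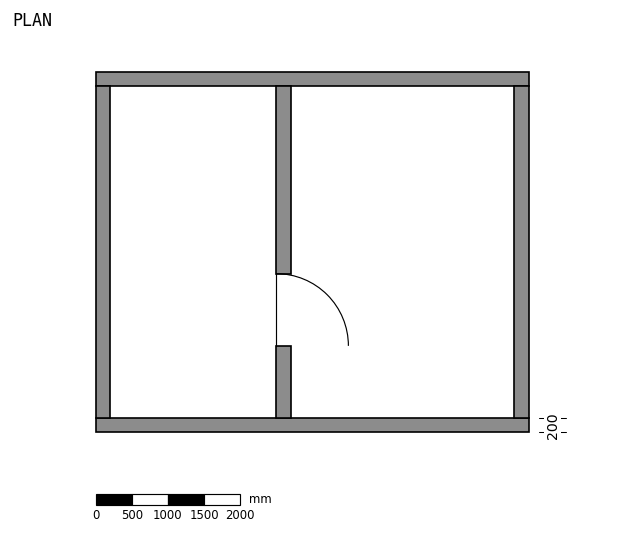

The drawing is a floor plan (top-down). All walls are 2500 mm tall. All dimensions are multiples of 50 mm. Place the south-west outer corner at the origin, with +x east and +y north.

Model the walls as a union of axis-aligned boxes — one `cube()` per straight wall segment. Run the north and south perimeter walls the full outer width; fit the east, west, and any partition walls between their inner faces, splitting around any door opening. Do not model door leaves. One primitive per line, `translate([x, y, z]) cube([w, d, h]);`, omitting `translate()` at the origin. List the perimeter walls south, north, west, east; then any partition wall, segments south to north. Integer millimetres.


cube([6000, 200, 2500]);
translate([0, 4800, 0]) cube([6000, 200, 2500]);
translate([0, 200, 0]) cube([200, 4600, 2500]);
translate([5800, 200, 0]) cube([200, 4600, 2500]);
translate([2500, 200, 0]) cube([200, 1000, 2500]);
translate([2500, 2200, 0]) cube([200, 2600, 2500]);


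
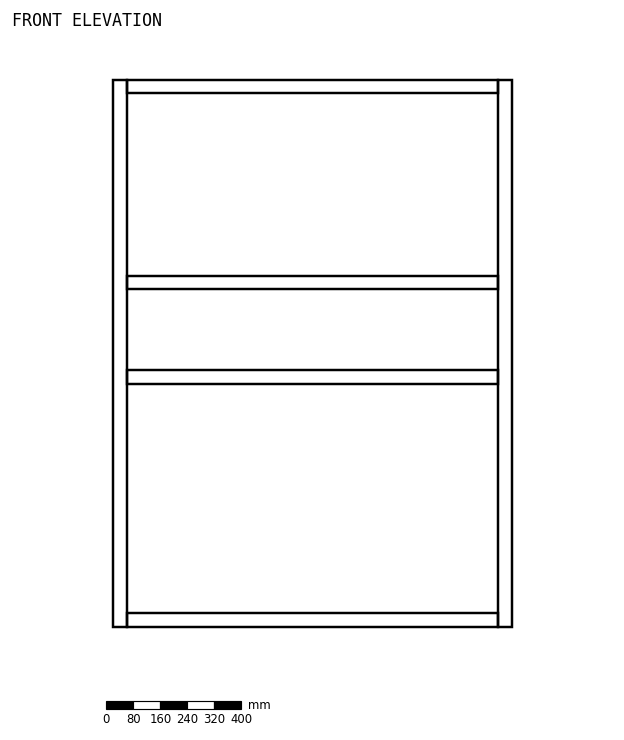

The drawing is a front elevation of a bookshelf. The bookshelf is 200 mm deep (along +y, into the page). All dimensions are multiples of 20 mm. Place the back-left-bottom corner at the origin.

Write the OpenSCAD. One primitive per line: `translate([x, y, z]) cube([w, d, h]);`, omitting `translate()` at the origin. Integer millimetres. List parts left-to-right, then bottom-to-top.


cube([40, 200, 1620]);
translate([40, 0, 0]) cube([1100, 200, 40]);
translate([40, 0, 720]) cube([1100, 200, 40]);
translate([40, 0, 1000]) cube([1100, 200, 40]);
translate([40, 0, 1580]) cube([1100, 200, 40]);
translate([1140, 0, 0]) cube([40, 200, 1620]);
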